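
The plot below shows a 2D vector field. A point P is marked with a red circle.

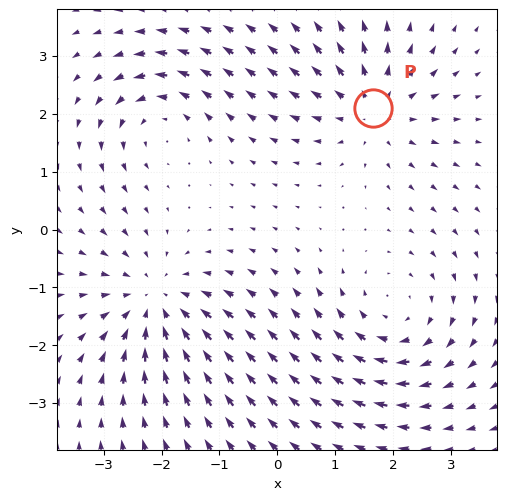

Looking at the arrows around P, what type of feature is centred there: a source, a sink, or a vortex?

At P (1.7, 2.1) the arrows spread outward. Divergence about +4, curl ≈0 — positive divergence with near-zero curl is a source.

source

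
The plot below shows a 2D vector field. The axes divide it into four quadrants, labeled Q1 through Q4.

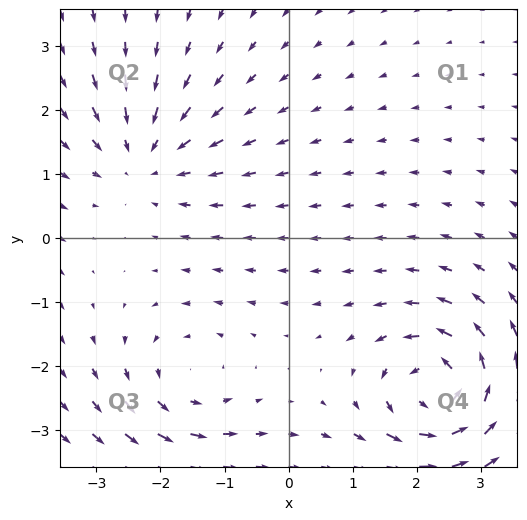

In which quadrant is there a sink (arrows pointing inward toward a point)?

The sink sits at approximately (-2.3, 1.3), which lies in quadrant Q2. The divergence there is about -3, negative as expected for a sink.

Q2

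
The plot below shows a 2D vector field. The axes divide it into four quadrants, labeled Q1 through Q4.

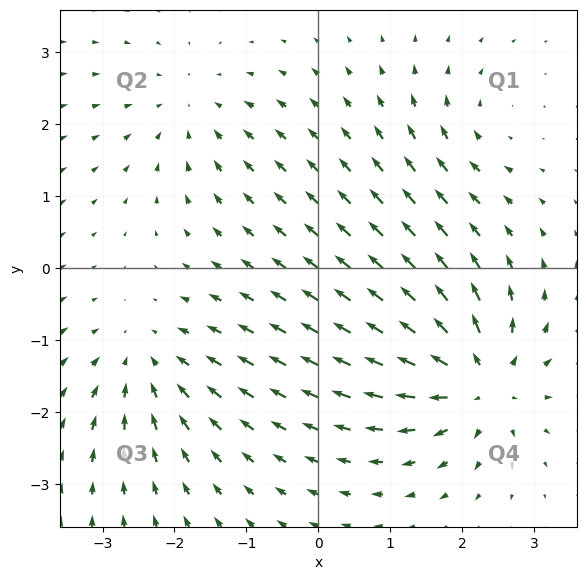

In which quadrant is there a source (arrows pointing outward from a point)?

Q4

The source sits at approximately (2.2, -1.6), which lies in quadrant Q4. The divergence there is about +7, positive as expected for a source.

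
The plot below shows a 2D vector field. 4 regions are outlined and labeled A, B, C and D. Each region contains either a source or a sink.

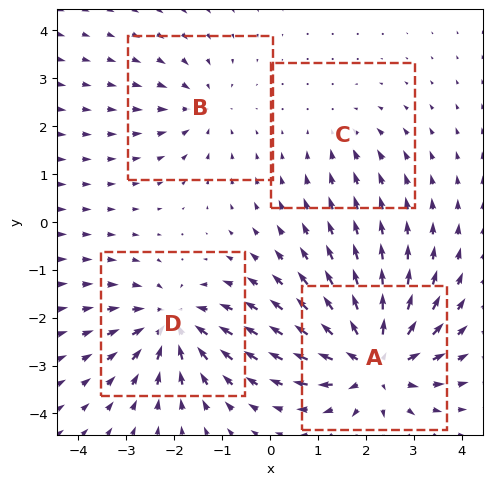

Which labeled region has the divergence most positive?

A

Divergence at each region's feature centre — A: about +7, B: about -3, C: about -2, D: about -6. Region A is most positive.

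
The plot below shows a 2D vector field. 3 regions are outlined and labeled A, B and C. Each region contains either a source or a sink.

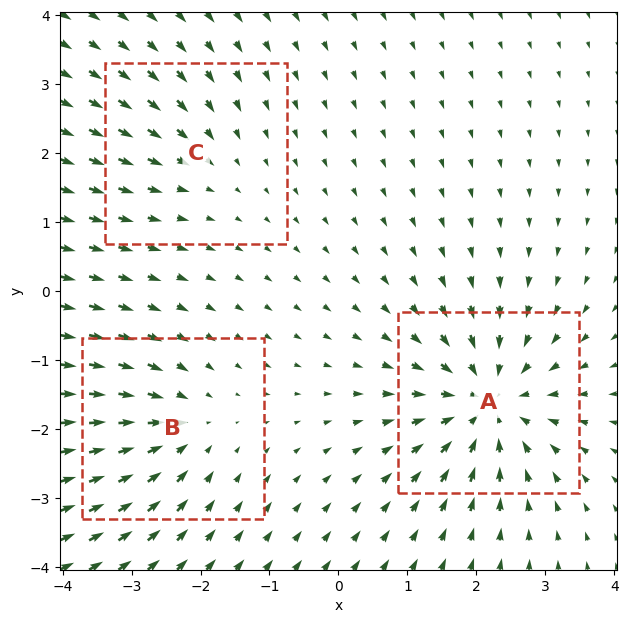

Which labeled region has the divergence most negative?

Divergence at each region's feature centre — A: about -6, B: about -4, C: about -2. Region A is most negative.

A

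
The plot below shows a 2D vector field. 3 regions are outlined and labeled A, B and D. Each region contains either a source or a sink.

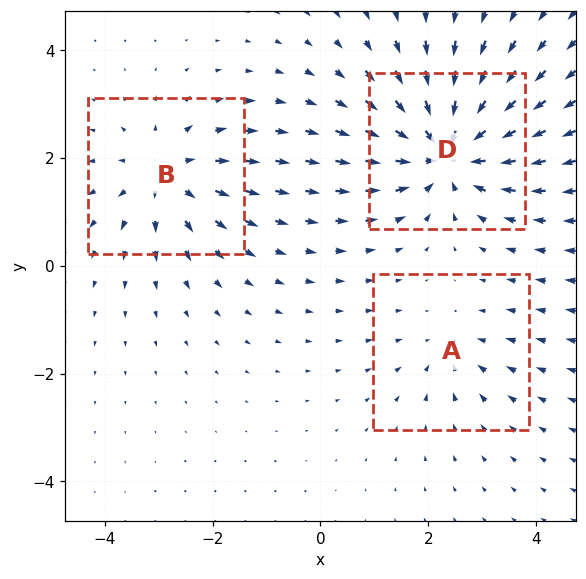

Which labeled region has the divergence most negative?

D

Divergence at each region's feature centre — A: about -2, B: about +3, D: about -5. Region D is most negative.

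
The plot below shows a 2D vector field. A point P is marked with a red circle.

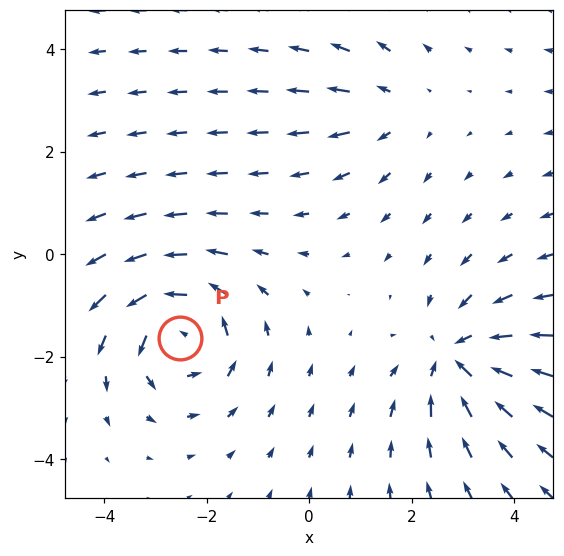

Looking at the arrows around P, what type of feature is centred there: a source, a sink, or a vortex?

vortex

At P (-2.5, -1.6) the arrows circulate counterclockwise. Divergence ≈0, curl about +5 — near-zero divergence with nonzero curl is a vortex.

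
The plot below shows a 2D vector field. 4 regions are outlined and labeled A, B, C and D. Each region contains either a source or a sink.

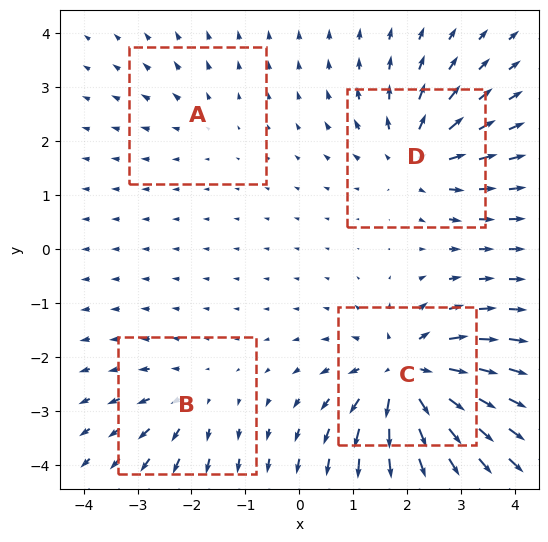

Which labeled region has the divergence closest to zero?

A

Divergence at each region's feature centre — A: about +2, B: about +3, C: about +8, D: about +6. Region A is closest to zero.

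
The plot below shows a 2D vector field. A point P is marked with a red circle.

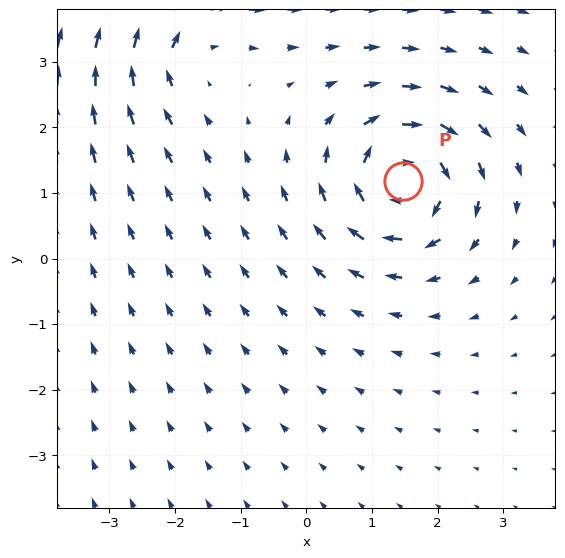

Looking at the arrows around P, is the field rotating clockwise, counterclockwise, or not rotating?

clockwise

Near P at (1.5, 1.2) the arrows circulate clockwise. The curl (z-component) there is about -7; negative curl means clockwise rotation.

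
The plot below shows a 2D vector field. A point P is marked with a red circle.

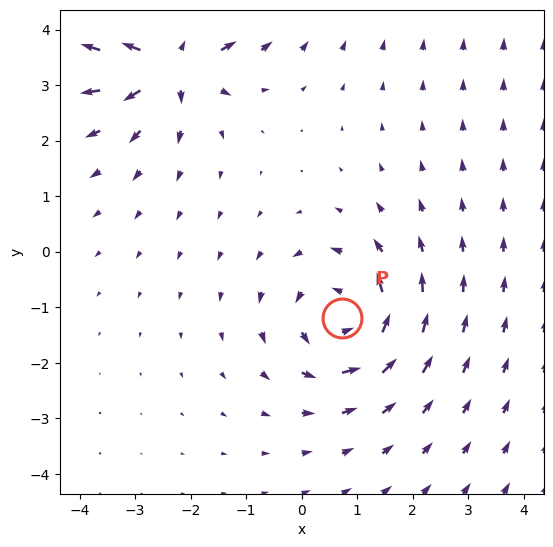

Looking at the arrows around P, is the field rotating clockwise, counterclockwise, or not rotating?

Near P at (0.7, -1.2) the arrows circulate counterclockwise. The curl (z-component) there is about +5; positive curl means counterclockwise rotation.

counterclockwise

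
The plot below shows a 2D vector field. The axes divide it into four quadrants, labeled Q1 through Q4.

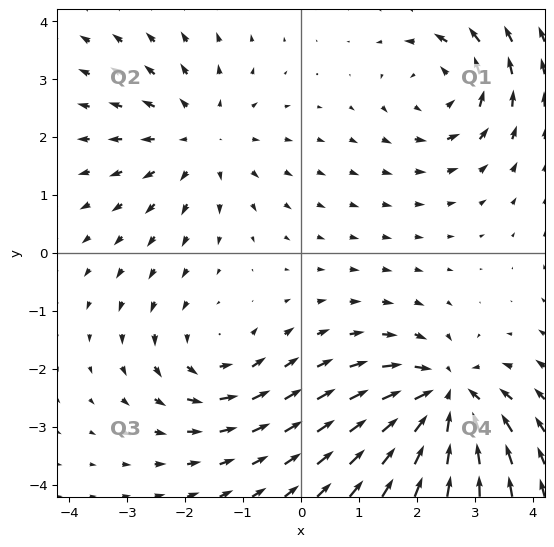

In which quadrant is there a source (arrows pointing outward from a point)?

Q2

The source sits at approximately (-1.7, 2.0), which lies in quadrant Q2. The divergence there is about +3, positive as expected for a source.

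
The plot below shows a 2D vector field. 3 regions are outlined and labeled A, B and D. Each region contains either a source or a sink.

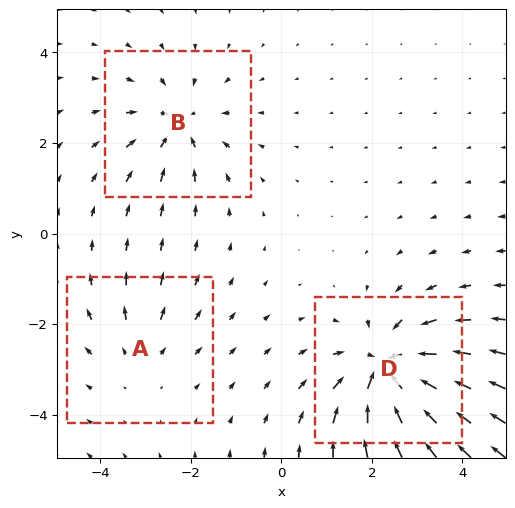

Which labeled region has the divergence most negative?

Divergence at each region's feature centre — A: about +2, B: about -3, D: about -5. Region D is most negative.

D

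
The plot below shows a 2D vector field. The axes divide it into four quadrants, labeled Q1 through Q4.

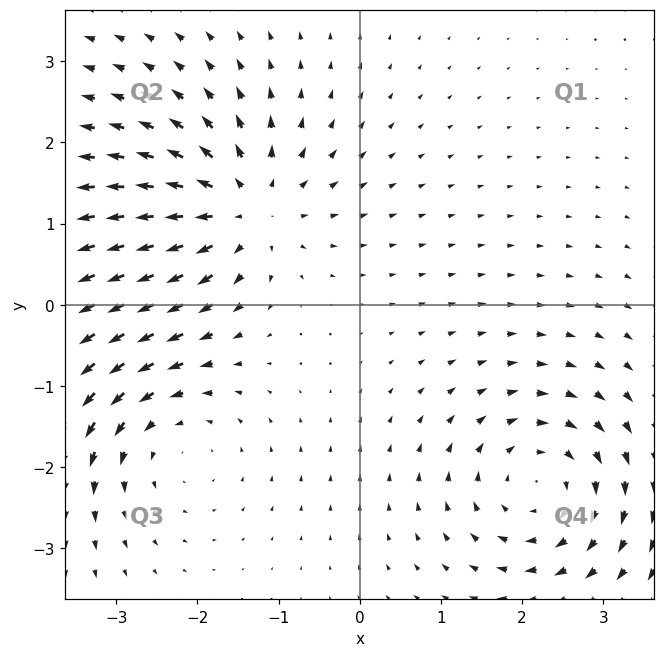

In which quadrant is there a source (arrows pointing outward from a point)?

Q2

The source sits at approximately (-1.4, 1.2), which lies in quadrant Q2. The divergence there is about +6, positive as expected for a source.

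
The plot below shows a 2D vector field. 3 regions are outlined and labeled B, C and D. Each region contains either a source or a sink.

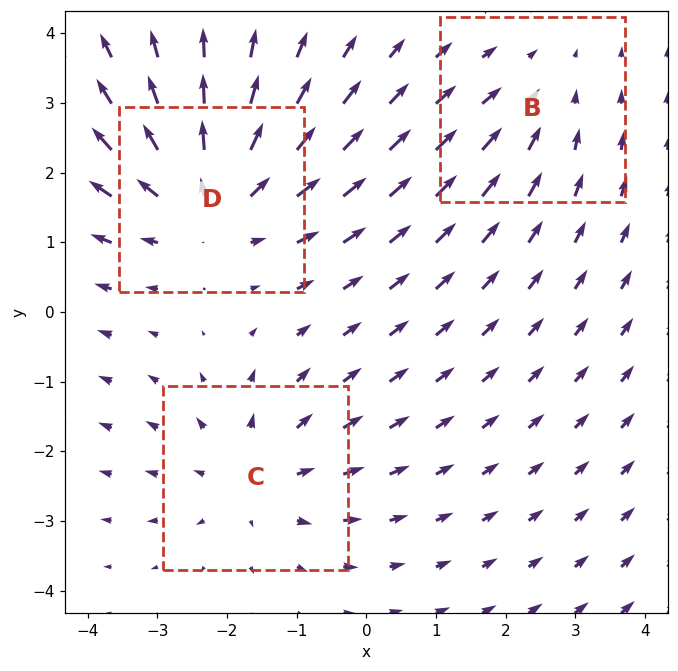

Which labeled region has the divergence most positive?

Divergence at each region's feature centre — B: about -2, C: about +3, D: about +4. Region D is most positive.

D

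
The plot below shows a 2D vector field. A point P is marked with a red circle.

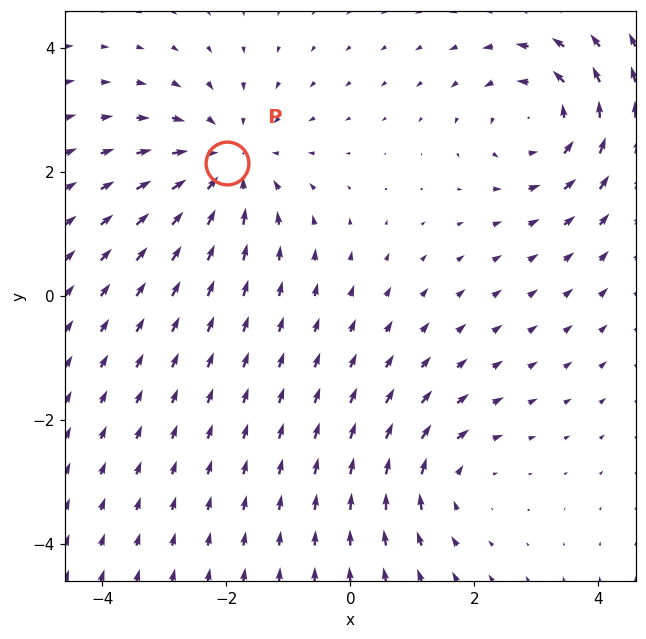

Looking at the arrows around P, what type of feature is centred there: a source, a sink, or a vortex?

sink

At P (-2.0, 2.1) the arrows converge inward. Divergence about -4, curl ≈0 — negative divergence with near-zero curl is a sink.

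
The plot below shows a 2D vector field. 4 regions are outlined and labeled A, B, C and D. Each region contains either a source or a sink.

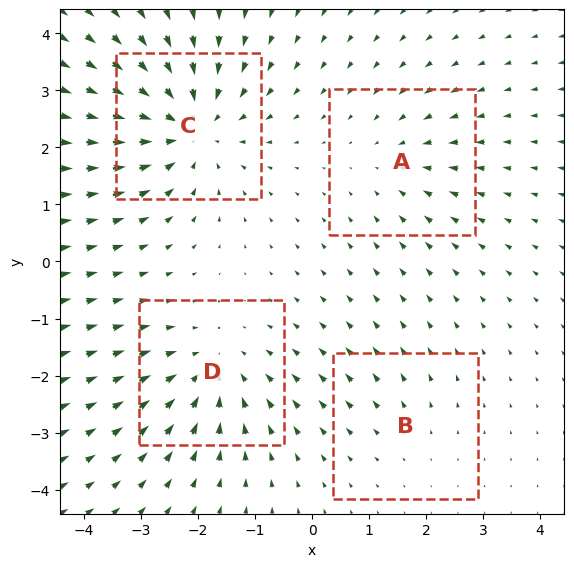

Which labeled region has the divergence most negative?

C

Divergence at each region's feature centre — A: about -3, B: about +2, C: about -6, D: about -4. Region C is most negative.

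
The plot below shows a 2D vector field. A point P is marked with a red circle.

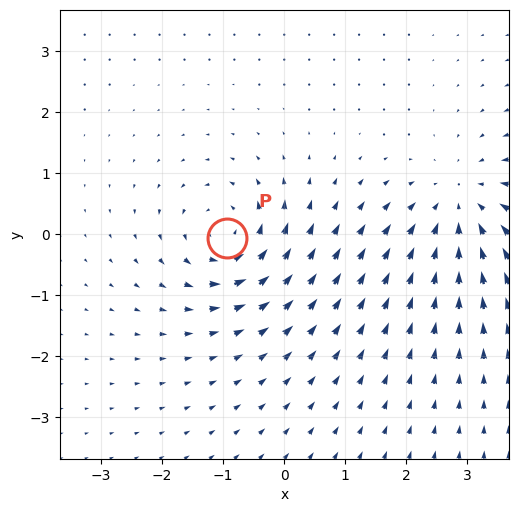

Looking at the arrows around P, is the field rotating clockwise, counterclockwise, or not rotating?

counterclockwise

Near P at (-0.9, -0.1) the arrows circulate counterclockwise. The curl (z-component) there is about +5; positive curl means counterclockwise rotation.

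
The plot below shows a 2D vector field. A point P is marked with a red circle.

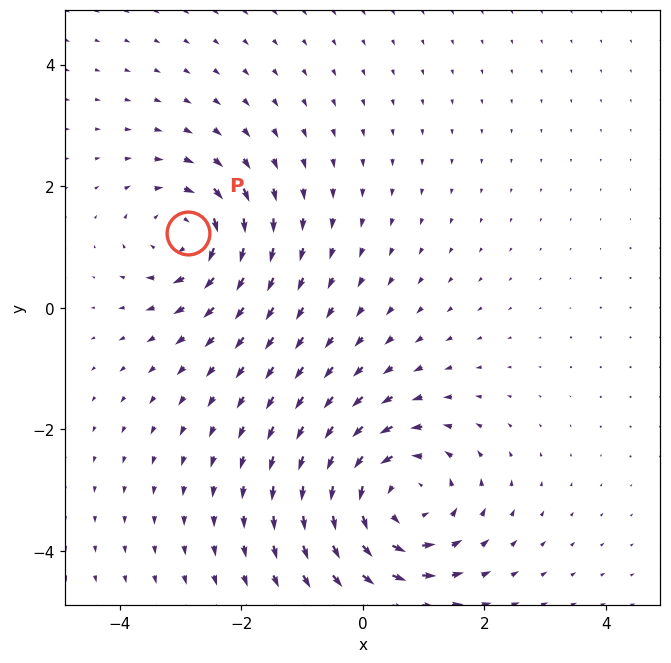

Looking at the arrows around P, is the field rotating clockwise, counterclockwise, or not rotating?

Near P at (-2.9, 1.2) the arrows circulate clockwise. The curl (z-component) there is about -4; negative curl means clockwise rotation.

clockwise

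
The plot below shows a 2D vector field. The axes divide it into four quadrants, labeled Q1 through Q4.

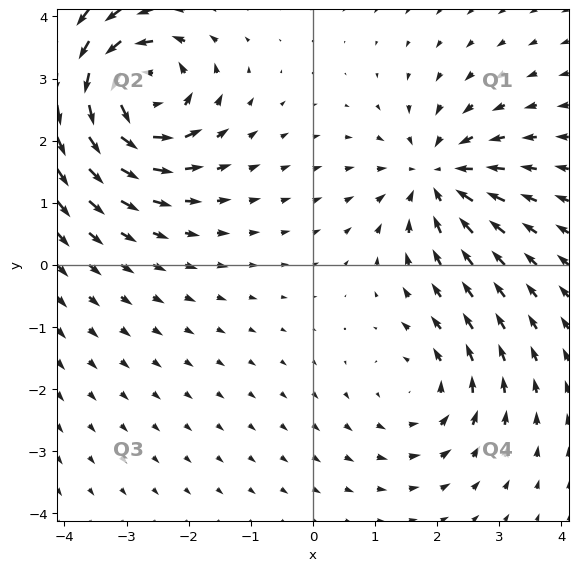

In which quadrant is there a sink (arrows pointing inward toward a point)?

Q1

The sink sits at approximately (2.0, 1.4), which lies in quadrant Q1. The divergence there is about -4, negative as expected for a sink.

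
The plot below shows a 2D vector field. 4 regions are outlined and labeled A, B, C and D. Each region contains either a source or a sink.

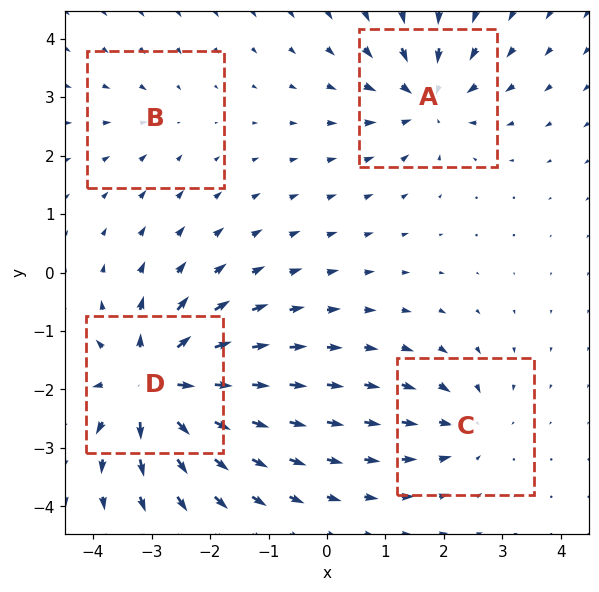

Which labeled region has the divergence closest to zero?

Divergence at each region's feature centre — A: about -6, B: about -2, C: about -4, D: about +9. Region B is closest to zero.

B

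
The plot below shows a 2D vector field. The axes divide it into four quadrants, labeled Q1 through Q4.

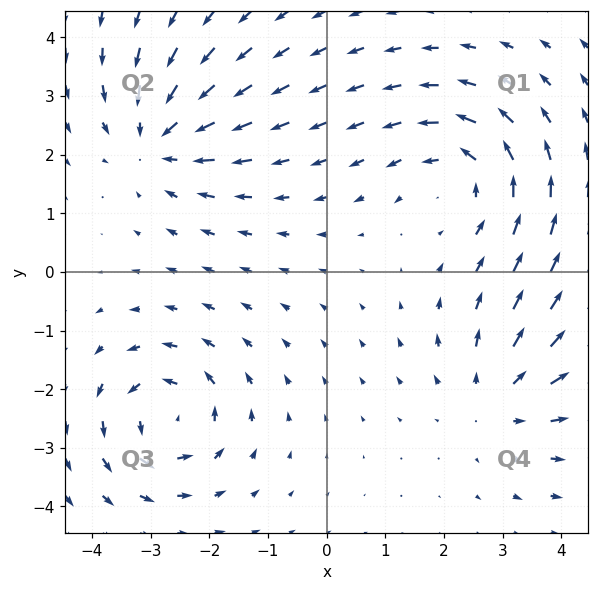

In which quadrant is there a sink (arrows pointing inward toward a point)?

Q2

The sink sits at approximately (-2.9, 2.3), which lies in quadrant Q2. The divergence there is about -4, negative as expected for a sink.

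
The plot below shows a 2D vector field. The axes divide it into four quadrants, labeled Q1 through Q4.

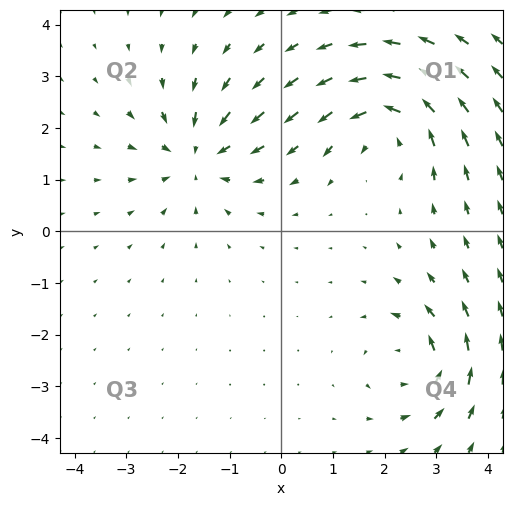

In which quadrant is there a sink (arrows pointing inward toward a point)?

Q2

The sink sits at approximately (-1.6, 1.5), which lies in quadrant Q2. The divergence there is about -4, negative as expected for a sink.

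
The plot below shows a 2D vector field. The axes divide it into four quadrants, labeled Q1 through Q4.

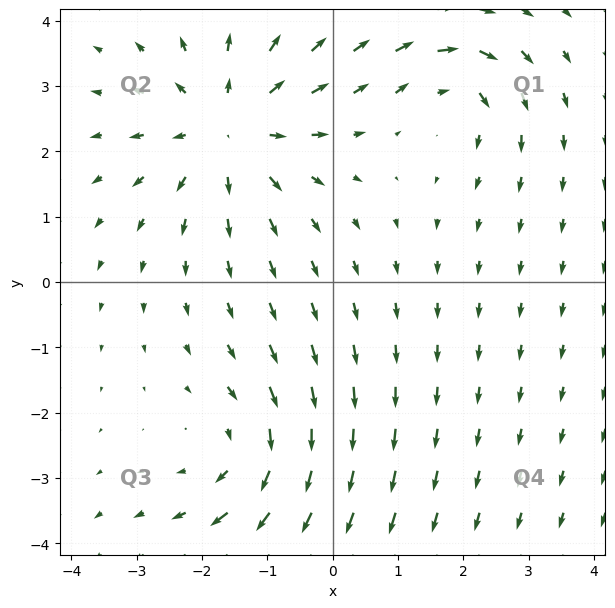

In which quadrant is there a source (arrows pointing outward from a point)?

The source sits at approximately (-1.6, 2.3), which lies in quadrant Q2. The divergence there is about +4, positive as expected for a source.

Q2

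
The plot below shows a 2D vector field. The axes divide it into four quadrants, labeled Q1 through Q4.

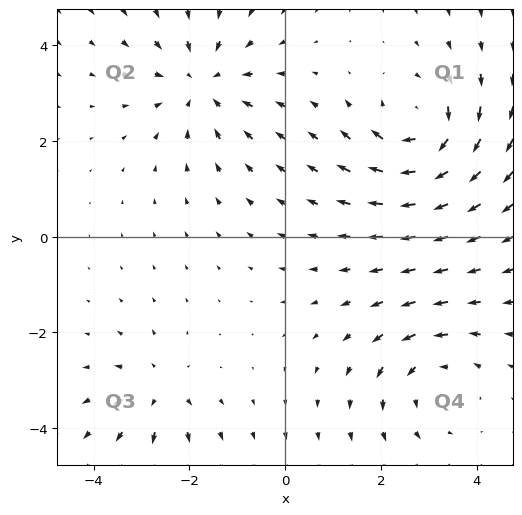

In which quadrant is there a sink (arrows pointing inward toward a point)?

Q2

The sink sits at approximately (-1.7, 3.2), which lies in quadrant Q2. The divergence there is about -4, negative as expected for a sink.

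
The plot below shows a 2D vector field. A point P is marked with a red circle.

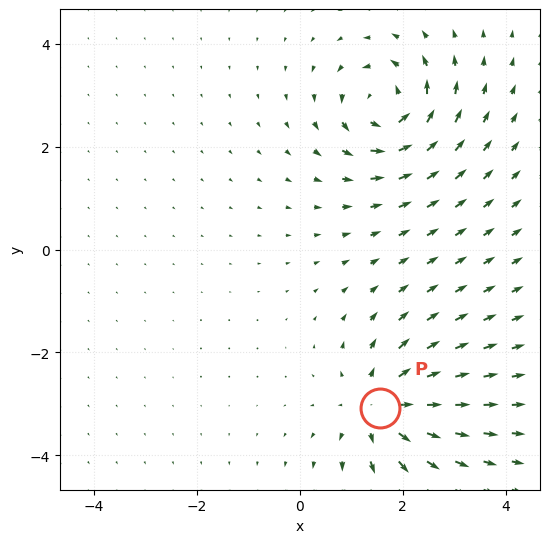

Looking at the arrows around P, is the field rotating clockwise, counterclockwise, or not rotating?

not rotating

Near P at (1.6, -3.1) the arrows show no circulation. The curl there is ≈0.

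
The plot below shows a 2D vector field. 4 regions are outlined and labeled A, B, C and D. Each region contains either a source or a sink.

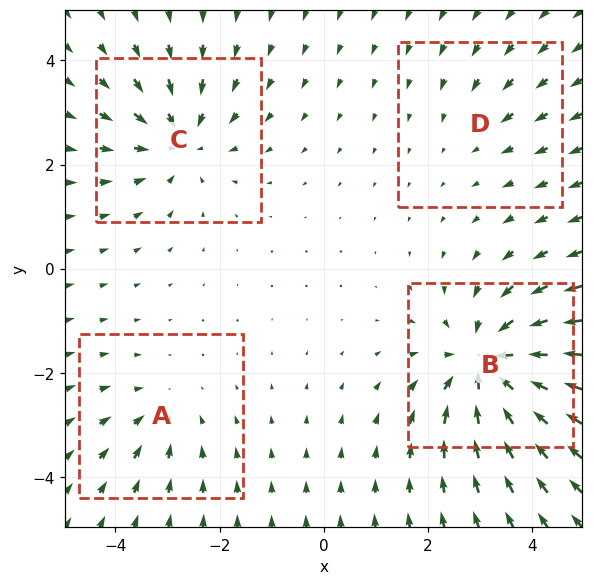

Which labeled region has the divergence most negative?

B

Divergence at each region's feature centre — A: about -3, B: about -7, C: about -5, D: about -2. Region B is most negative.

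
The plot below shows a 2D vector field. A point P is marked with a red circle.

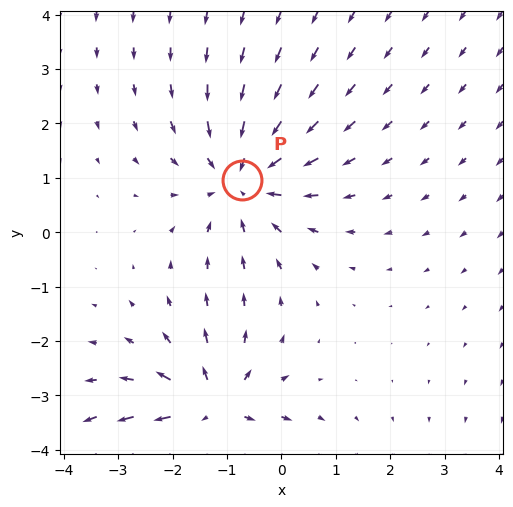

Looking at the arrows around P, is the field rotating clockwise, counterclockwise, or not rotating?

Near P at (-0.7, 1.0) the arrows show no circulation. The curl there is ≈0.

not rotating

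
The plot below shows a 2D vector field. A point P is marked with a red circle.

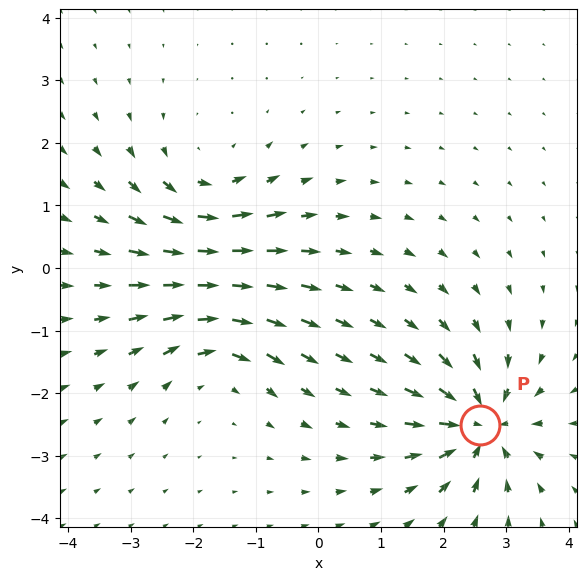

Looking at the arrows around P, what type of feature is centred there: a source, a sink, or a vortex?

At P (2.6, -2.5) the arrows converge inward. Divergence about -7, curl ≈0 — negative divergence with near-zero curl is a sink.

sink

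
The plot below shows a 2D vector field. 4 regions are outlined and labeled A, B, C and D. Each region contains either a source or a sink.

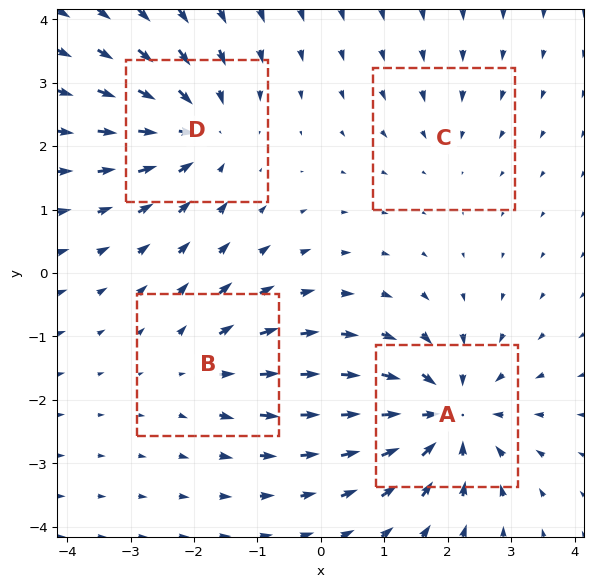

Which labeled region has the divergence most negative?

A

Divergence at each region's feature centre — A: about -7, B: about +3, C: about -2, D: about -5. Region A is most negative.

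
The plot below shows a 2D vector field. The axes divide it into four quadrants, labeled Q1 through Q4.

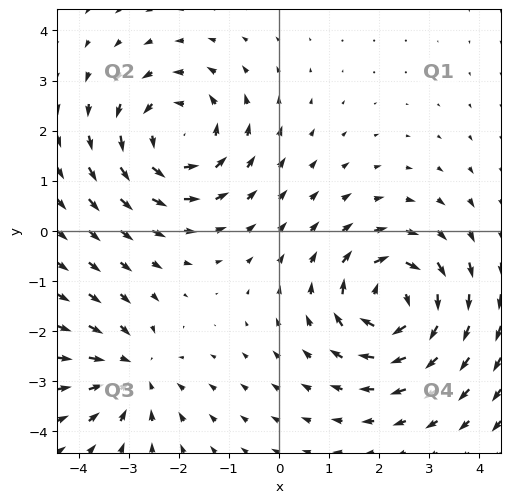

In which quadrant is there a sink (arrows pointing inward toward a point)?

The sink sits at approximately (-2.9, -2.8), which lies in quadrant Q3. The divergence there is about -3, negative as expected for a sink.

Q3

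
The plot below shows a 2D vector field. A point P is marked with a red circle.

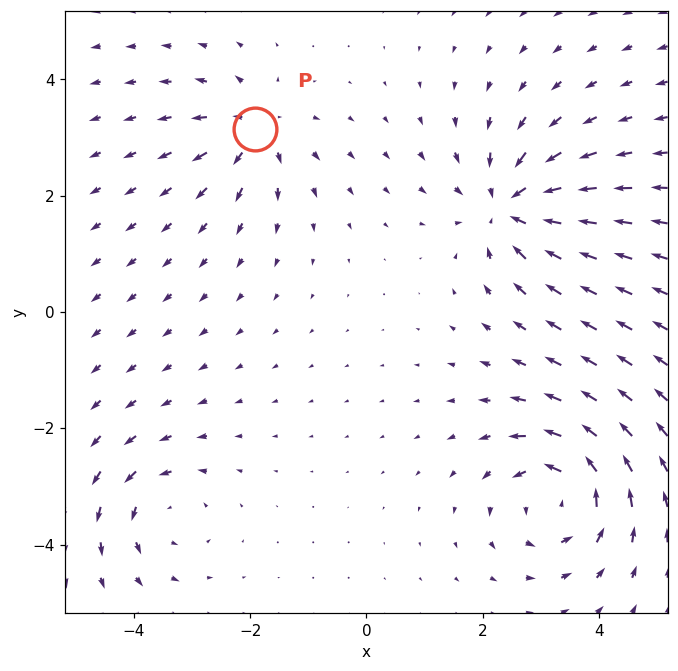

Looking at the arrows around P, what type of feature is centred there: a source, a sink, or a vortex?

At P (-1.9, 3.1) the arrows spread outward. Divergence about +5, curl ≈0 — positive divergence with near-zero curl is a source.

source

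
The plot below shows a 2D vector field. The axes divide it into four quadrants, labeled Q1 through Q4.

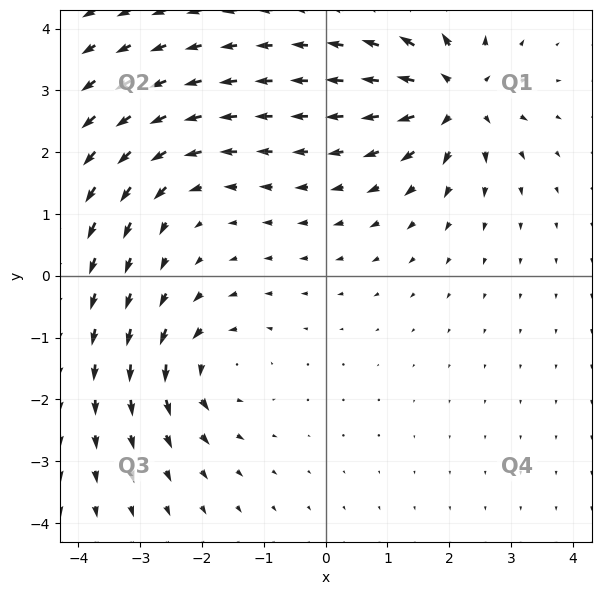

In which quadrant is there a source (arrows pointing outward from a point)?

Q1

The source sits at approximately (2.1, 2.9), which lies in quadrant Q1. The divergence there is about +6, positive as expected for a source.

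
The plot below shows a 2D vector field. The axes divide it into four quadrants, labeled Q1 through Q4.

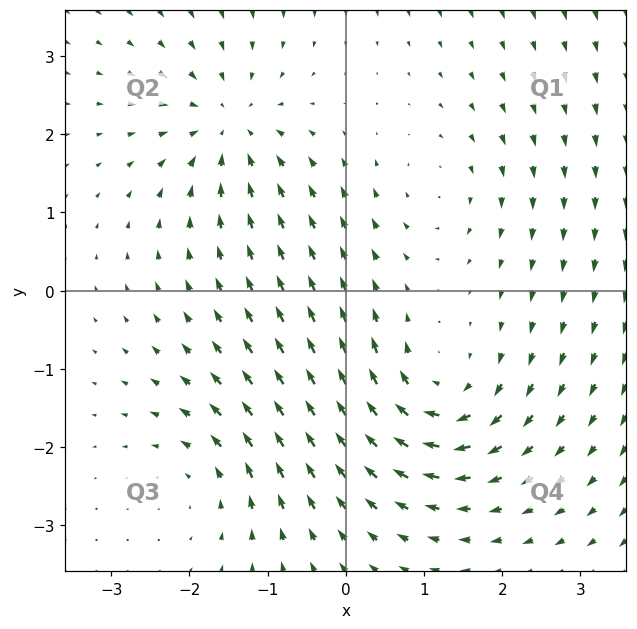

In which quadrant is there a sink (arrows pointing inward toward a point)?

The sink sits at approximately (-1.5, 2.1), which lies in quadrant Q2. The divergence there is about -5, negative as expected for a sink.

Q2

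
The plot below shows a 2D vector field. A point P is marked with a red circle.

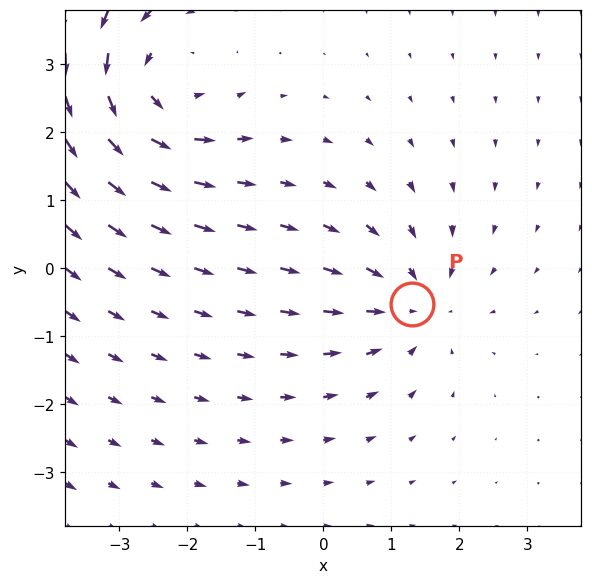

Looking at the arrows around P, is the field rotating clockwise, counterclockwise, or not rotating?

Near P at (1.3, -0.5) the arrows show no circulation. The curl there is ≈0.

not rotating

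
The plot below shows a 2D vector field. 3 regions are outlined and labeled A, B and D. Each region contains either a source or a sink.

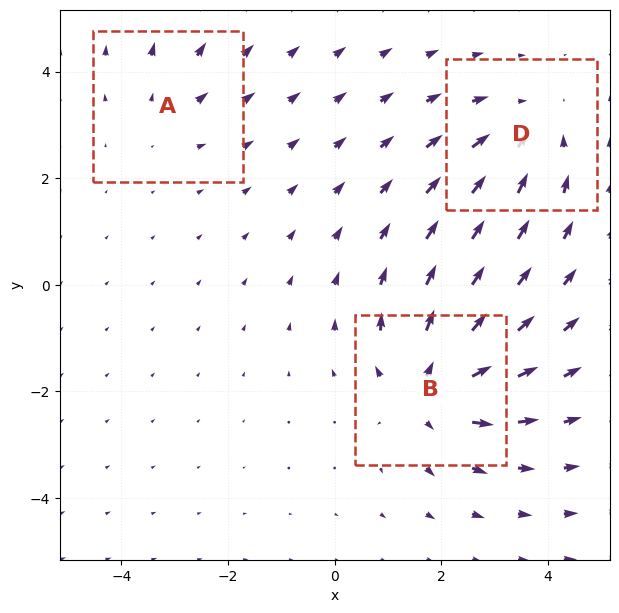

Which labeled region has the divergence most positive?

B

Divergence at each region's feature centre — A: about +2, B: about +5, D: about -3. Region B is most positive.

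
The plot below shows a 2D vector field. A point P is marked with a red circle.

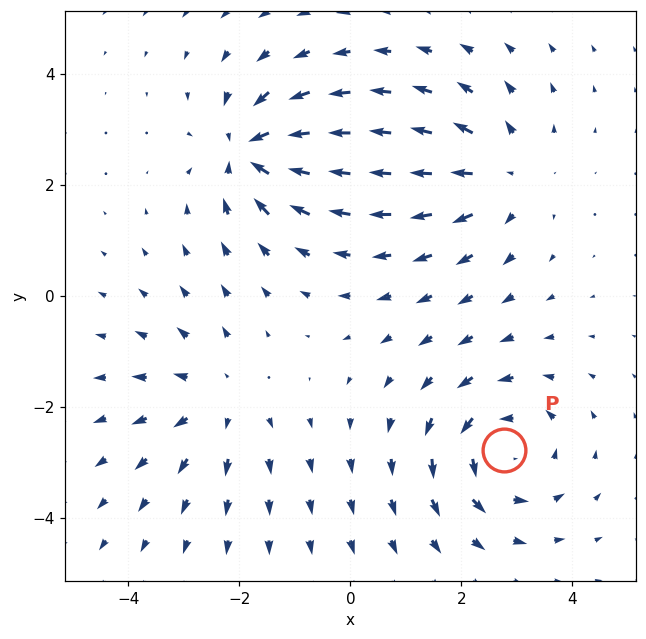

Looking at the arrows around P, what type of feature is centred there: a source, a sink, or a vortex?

vortex

At P (2.8, -2.8) the arrows circulate counterclockwise. Divergence ≈0, curl about +4 — near-zero divergence with nonzero curl is a vortex.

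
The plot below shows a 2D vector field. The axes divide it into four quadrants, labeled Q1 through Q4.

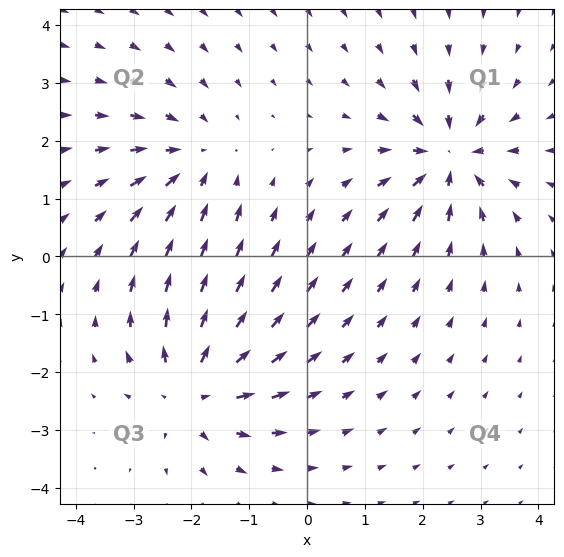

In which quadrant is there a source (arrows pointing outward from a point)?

Q3

The source sits at approximately (-2.0, -2.3), which lies in quadrant Q3. The divergence there is about +4, positive as expected for a source.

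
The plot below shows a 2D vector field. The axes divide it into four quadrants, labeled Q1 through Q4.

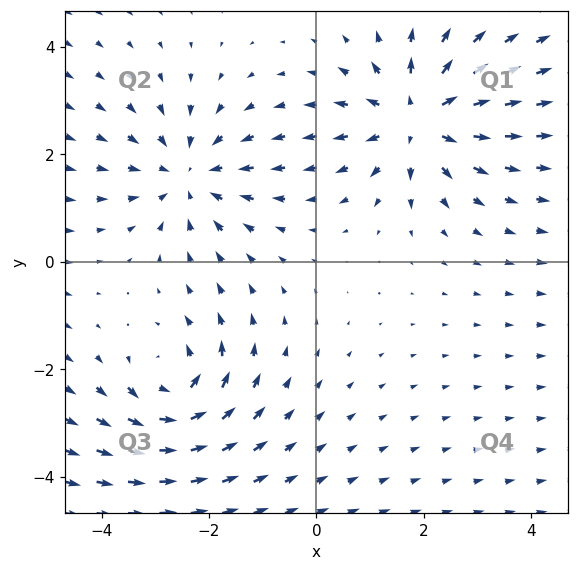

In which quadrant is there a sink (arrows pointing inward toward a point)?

The sink sits at approximately (-2.4, 1.6), which lies in quadrant Q2. The divergence there is about -3, negative as expected for a sink.

Q2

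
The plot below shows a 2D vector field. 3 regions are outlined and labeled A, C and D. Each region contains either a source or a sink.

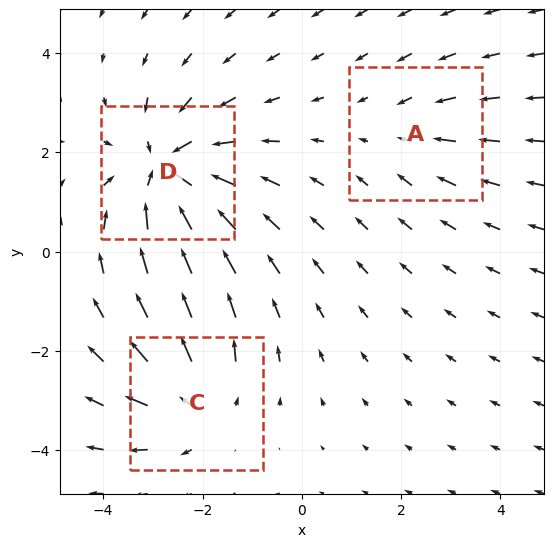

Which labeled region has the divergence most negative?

D

Divergence at each region's feature centre — A: about -2, C: about +3, D: about -4. Region D is most negative.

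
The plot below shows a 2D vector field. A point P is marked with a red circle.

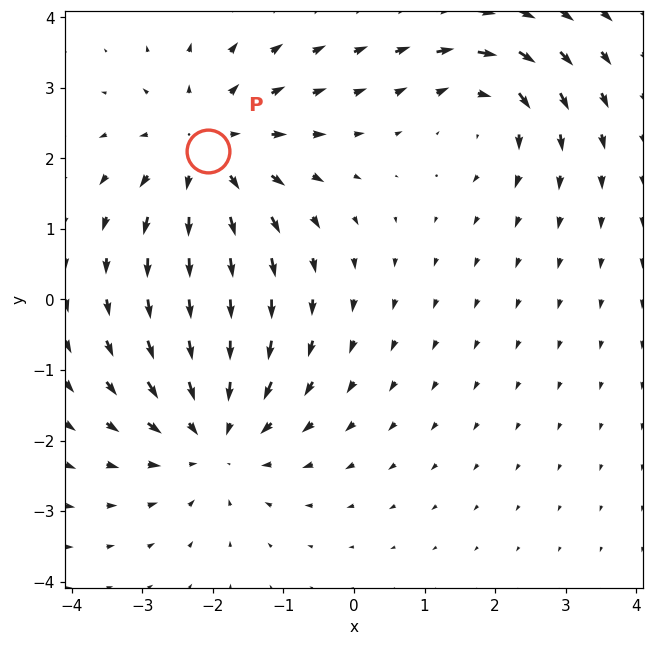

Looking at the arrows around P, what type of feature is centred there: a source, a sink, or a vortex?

source

At P (-2.1, 2.1) the arrows spread outward. Divergence about +4, curl ≈0 — positive divergence with near-zero curl is a source.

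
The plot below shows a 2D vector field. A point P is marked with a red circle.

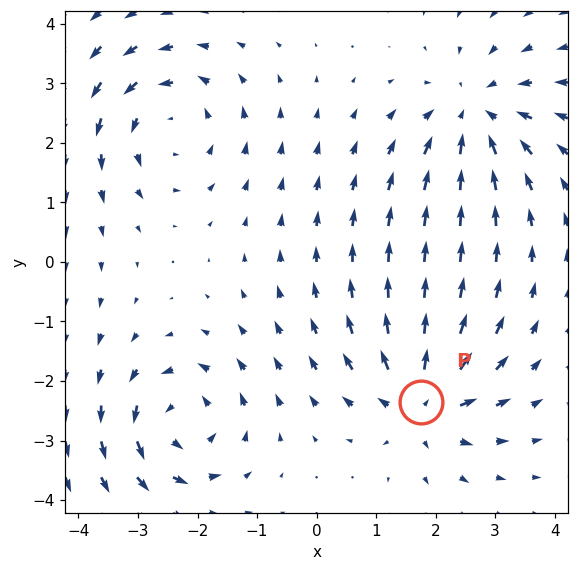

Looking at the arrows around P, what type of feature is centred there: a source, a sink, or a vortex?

At P (1.8, -2.4) the arrows spread outward. Divergence about +5, curl ≈0 — positive divergence with near-zero curl is a source.

source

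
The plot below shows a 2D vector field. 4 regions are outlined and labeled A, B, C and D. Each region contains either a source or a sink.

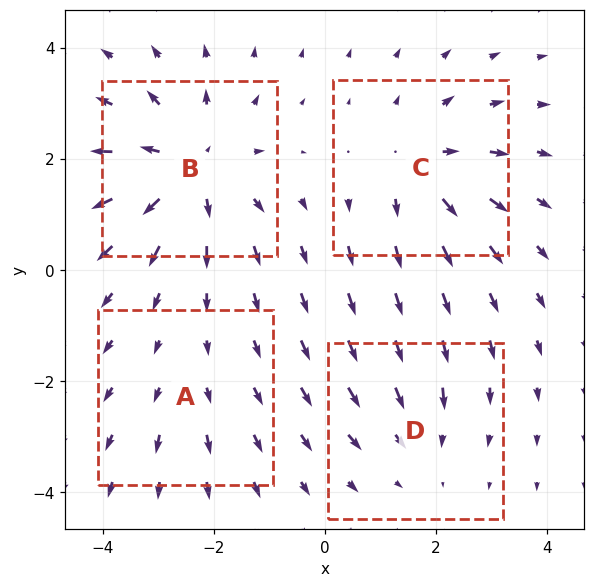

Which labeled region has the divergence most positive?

B

Divergence at each region's feature centre — A: about +2, B: about +6, C: about +4, D: about -3. Region B is most positive.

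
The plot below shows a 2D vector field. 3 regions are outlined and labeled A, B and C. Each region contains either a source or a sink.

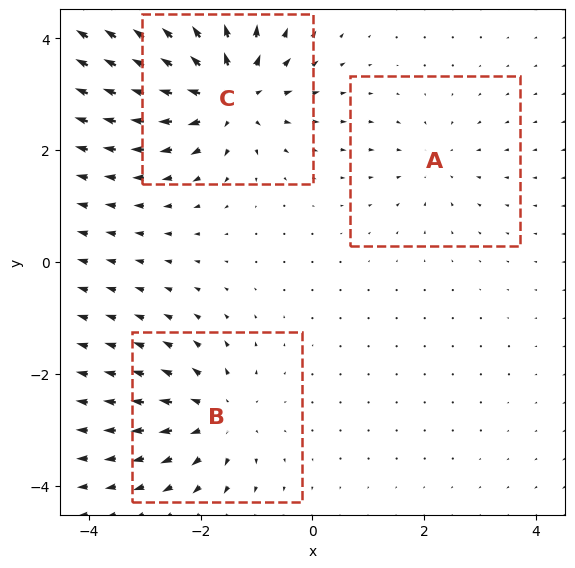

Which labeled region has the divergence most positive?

C

Divergence at each region's feature centre — A: about -2, B: about +3, C: about +5. Region C is most positive.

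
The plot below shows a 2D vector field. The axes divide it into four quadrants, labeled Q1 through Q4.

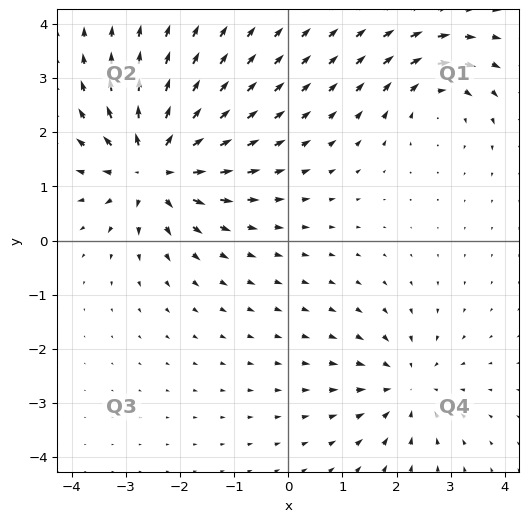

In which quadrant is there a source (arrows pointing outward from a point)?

Q2

The source sits at approximately (-2.5, 1.4), which lies in quadrant Q2. The divergence there is about +6, positive as expected for a source.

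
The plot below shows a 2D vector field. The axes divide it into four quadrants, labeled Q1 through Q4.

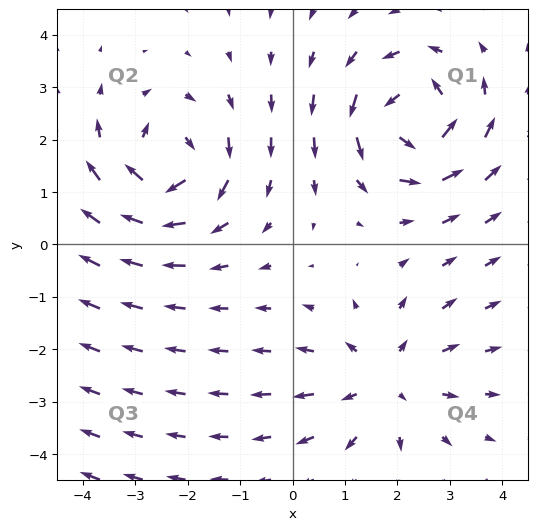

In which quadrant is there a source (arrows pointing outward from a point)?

The source sits at approximately (1.8, -2.6), which lies in quadrant Q4. The divergence there is about +2, positive as expected for a source.

Q4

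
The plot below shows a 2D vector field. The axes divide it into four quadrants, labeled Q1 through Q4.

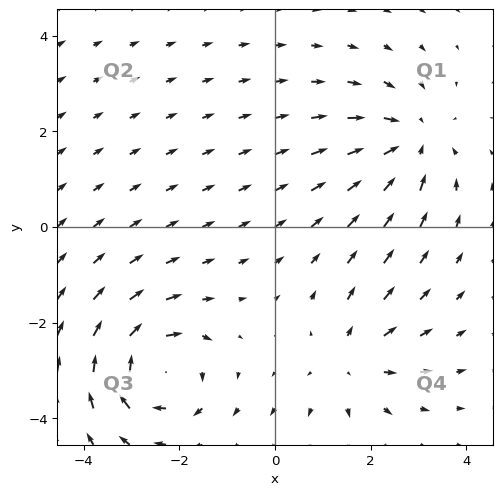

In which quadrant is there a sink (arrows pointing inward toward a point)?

The sink sits at approximately (2.8, 1.8), which lies in quadrant Q1. The divergence there is about -3, negative as expected for a sink.

Q1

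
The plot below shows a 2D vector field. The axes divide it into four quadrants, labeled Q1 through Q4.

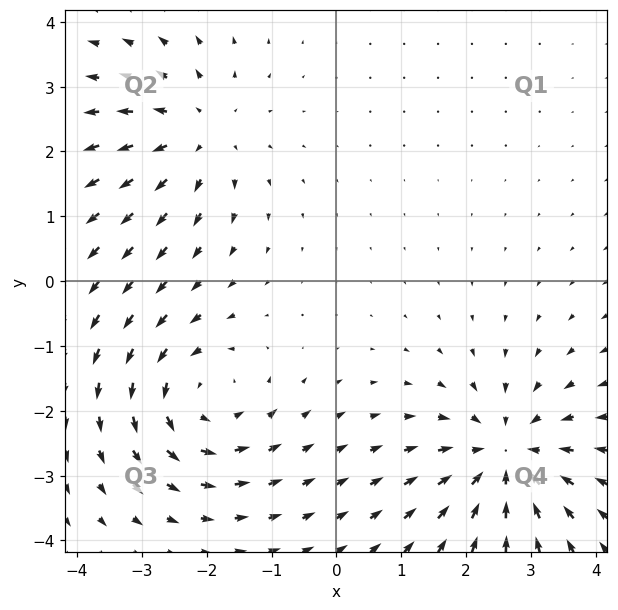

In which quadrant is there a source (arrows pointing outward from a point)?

Q2

The source sits at approximately (-2.1, 2.3), which lies in quadrant Q2. The divergence there is about +4, positive as expected for a source.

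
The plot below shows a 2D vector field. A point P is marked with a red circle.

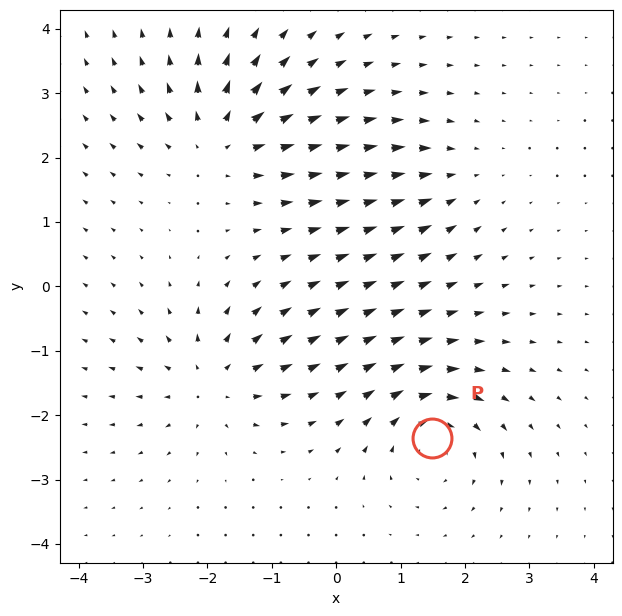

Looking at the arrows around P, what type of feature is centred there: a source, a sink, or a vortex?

vortex

At P (1.5, -2.3) the arrows circulate clockwise. Divergence ≈0, curl about -6 — near-zero divergence with nonzero curl is a vortex.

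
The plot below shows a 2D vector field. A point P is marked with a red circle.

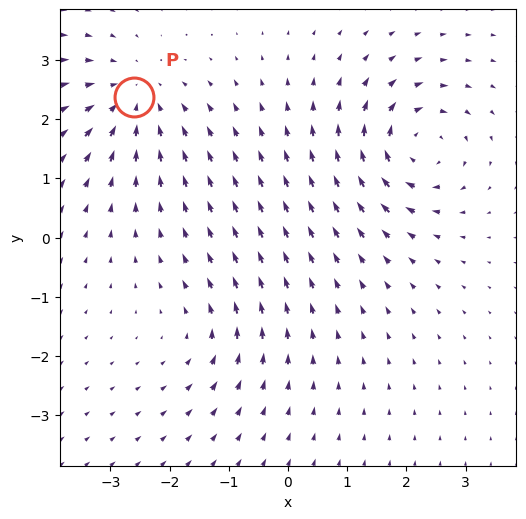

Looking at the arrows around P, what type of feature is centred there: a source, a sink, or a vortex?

sink

At P (-2.6, 2.4) the arrows converge inward. Divergence about -4, curl ≈0 — negative divergence with near-zero curl is a sink.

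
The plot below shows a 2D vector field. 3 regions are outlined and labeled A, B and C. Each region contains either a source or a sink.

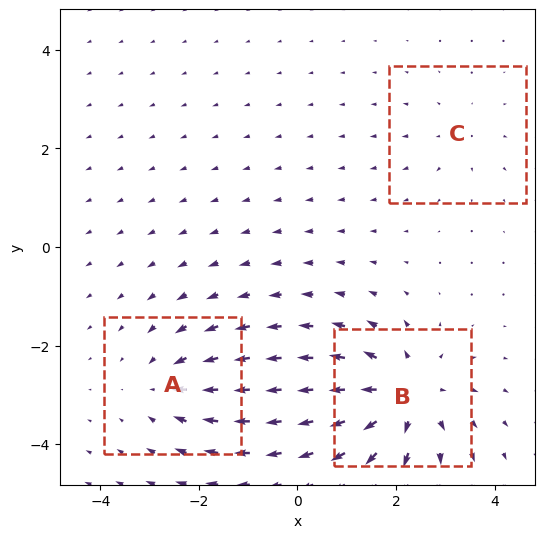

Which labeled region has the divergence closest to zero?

Divergence at each region's feature centre — A: about -3, B: about +5, C: about +2. Region C is closest to zero.

C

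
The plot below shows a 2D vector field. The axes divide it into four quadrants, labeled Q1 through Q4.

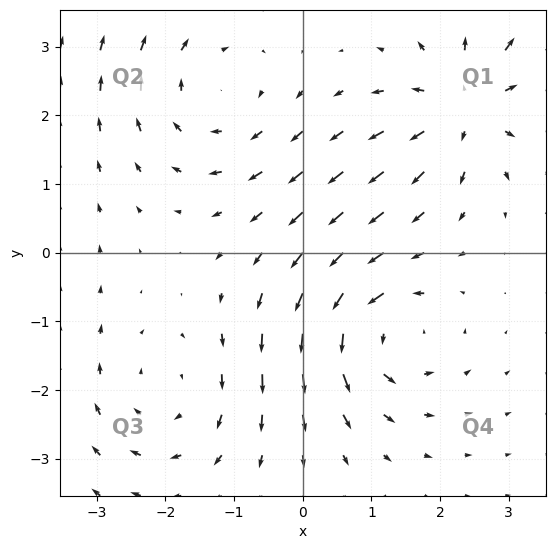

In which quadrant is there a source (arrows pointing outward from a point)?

The source sits at approximately (2.4, 2.1), which lies in quadrant Q1. The divergence there is about +5, positive as expected for a source.

Q1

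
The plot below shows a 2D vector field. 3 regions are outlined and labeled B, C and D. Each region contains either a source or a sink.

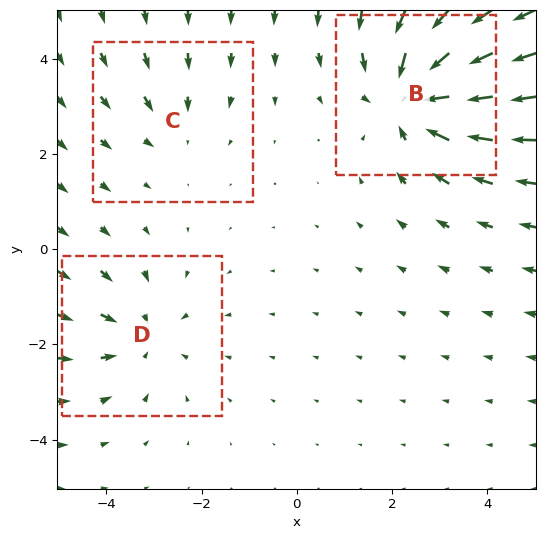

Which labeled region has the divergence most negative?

B

Divergence at each region's feature centre — B: about -5, C: about -2, D: about -3. Region B is most negative.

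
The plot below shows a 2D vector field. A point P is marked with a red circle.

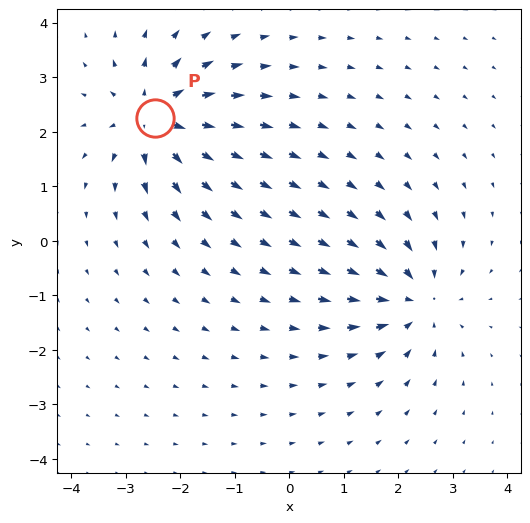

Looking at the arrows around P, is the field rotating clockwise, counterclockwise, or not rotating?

Near P at (-2.5, 2.2) the arrows show no circulation. The curl there is ≈0.

not rotating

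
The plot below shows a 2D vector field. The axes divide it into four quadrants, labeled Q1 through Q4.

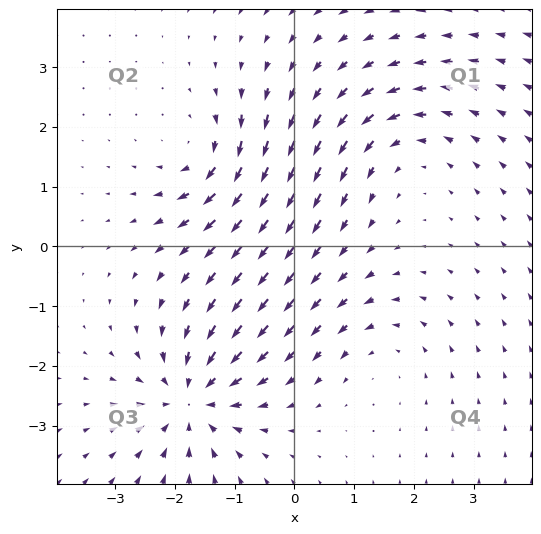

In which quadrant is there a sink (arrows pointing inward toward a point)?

Q3

The sink sits at approximately (-1.7, -2.6), which lies in quadrant Q3. The divergence there is about -5, negative as expected for a sink.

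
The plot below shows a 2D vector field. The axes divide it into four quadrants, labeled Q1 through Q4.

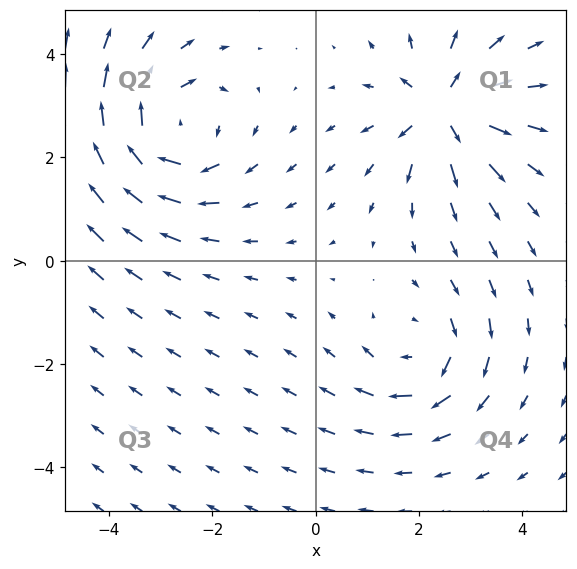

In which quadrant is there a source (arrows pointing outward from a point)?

Q1

The source sits at approximately (2.5, 2.9), which lies in quadrant Q1. The divergence there is about +5, positive as expected for a source.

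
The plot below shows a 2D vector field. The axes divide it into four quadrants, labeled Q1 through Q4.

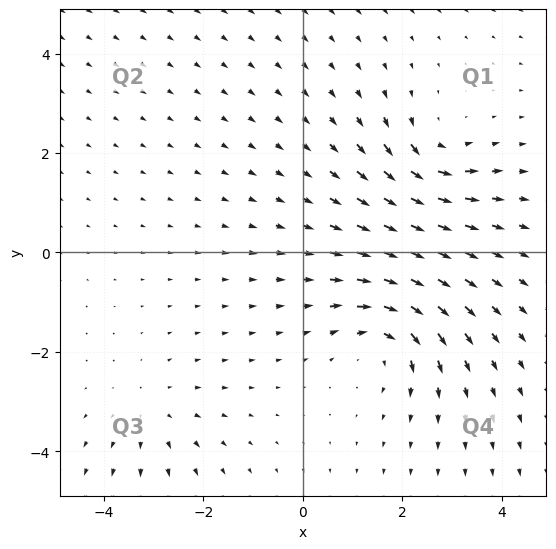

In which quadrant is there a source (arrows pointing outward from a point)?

Q3

The source sits at approximately (-3.0, -3.2), which lies in quadrant Q3. The divergence there is about +2, positive as expected for a source.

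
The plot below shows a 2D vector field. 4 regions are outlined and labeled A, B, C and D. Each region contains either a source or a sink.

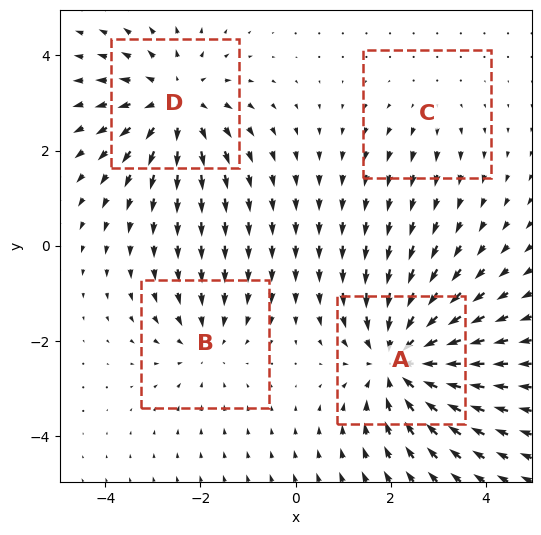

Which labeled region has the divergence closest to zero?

C

Divergence at each region's feature centre — A: about -6, B: about -3, C: about +2, D: about +4. Region C is closest to zero.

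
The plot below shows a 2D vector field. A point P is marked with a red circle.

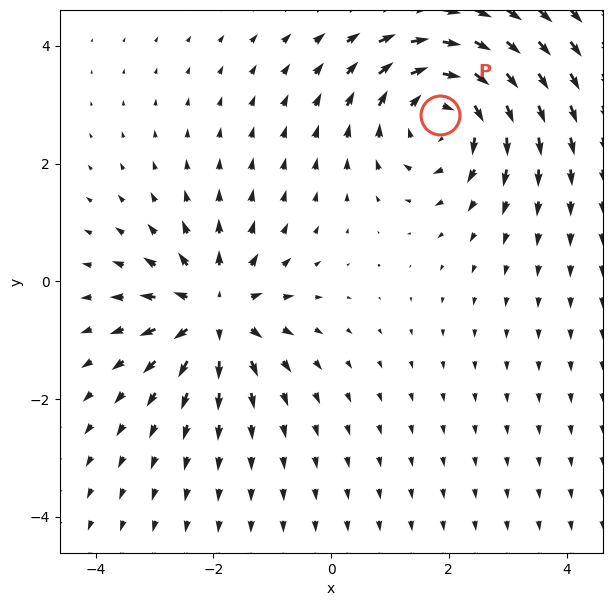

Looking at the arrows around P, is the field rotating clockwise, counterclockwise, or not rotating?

clockwise

Near P at (1.9, 2.8) the arrows circulate clockwise. The curl (z-component) there is about -4; negative curl means clockwise rotation.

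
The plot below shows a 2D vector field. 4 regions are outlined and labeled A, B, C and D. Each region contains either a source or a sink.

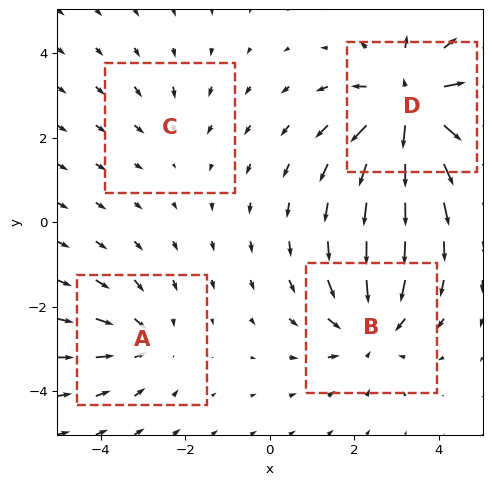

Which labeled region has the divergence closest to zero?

Divergence at each region's feature centre — A: about -3, B: about -4, C: about -2, D: about +7. Region C is closest to zero.

C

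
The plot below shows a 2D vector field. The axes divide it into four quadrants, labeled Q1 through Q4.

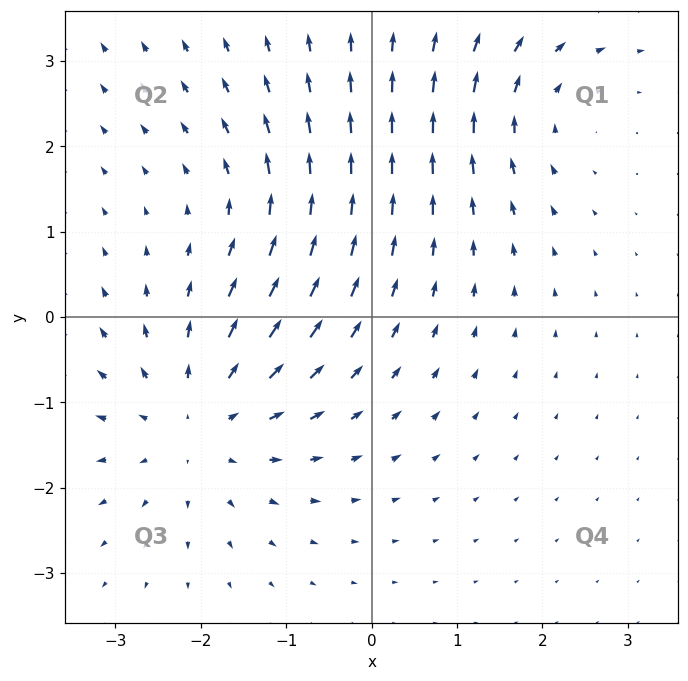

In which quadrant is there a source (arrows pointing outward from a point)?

Q3

The source sits at approximately (-2.0, -1.2), which lies in quadrant Q3. The divergence there is about +4, positive as expected for a source.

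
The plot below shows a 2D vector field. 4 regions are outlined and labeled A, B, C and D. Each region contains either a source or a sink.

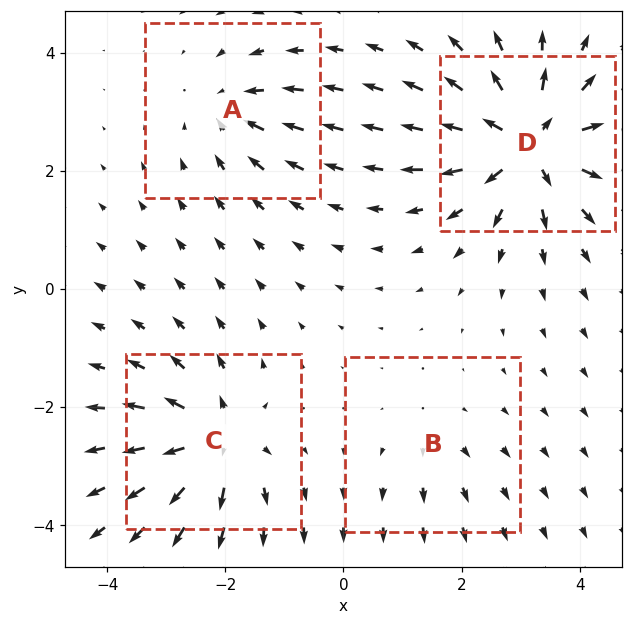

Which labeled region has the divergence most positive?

D

Divergence at each region's feature centre — A: about -4, B: about +2, C: about +6, D: about +9. Region D is most positive.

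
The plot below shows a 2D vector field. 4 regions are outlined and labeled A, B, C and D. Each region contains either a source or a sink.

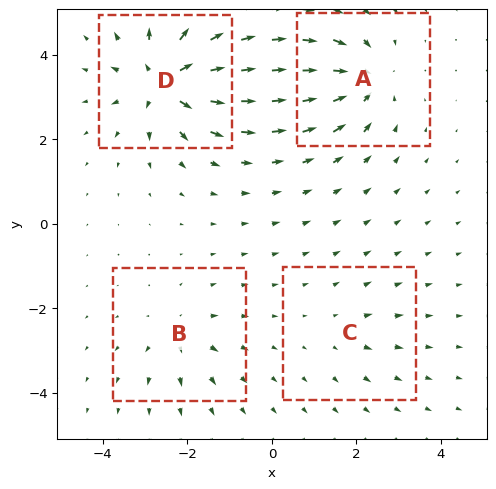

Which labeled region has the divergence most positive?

Divergence at each region's feature centre — A: about -6, B: about +4, C: about +2, D: about +8. Region D is most positive.

D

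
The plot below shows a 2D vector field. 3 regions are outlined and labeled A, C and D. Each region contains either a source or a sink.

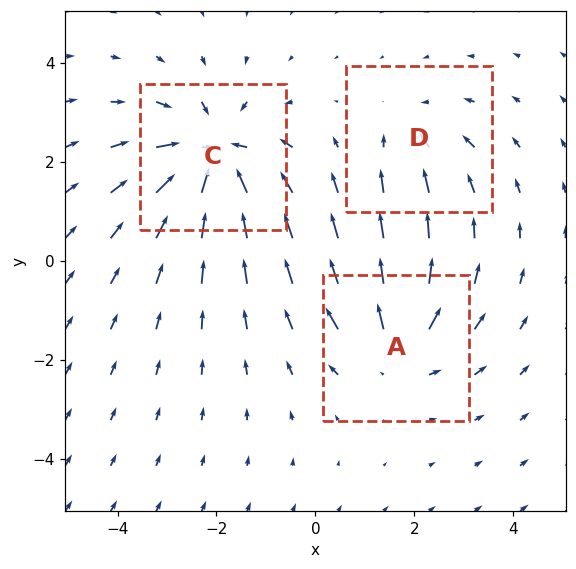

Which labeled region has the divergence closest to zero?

D

Divergence at each region's feature centre — A: about +3, C: about -5, D: about -2. Region D is closest to zero.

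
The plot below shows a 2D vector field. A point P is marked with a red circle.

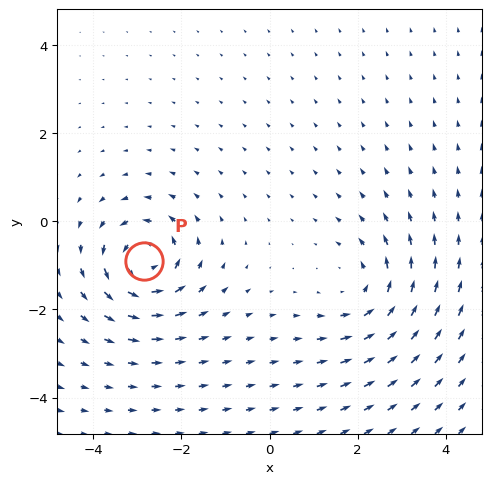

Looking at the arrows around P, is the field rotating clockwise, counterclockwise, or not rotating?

Near P at (-2.8, -0.9) the arrows circulate counterclockwise. The curl (z-component) there is about +7; positive curl means counterclockwise rotation.

counterclockwise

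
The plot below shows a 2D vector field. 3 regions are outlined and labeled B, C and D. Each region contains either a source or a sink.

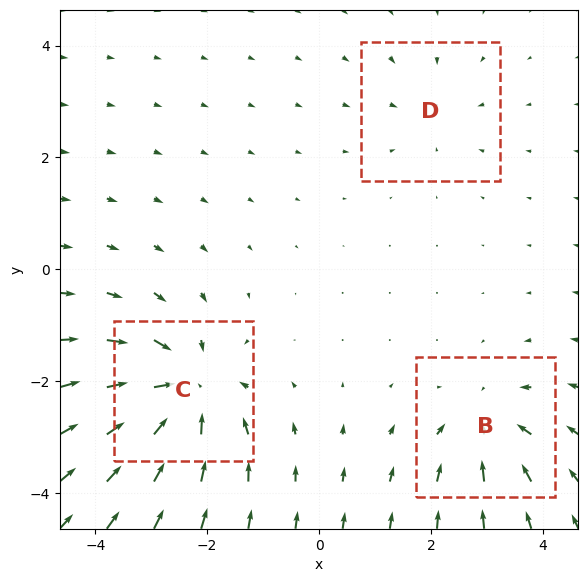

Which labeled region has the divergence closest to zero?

Divergence at each region's feature centre — B: about -4, C: about -6, D: about -2. Region D is closest to zero.

D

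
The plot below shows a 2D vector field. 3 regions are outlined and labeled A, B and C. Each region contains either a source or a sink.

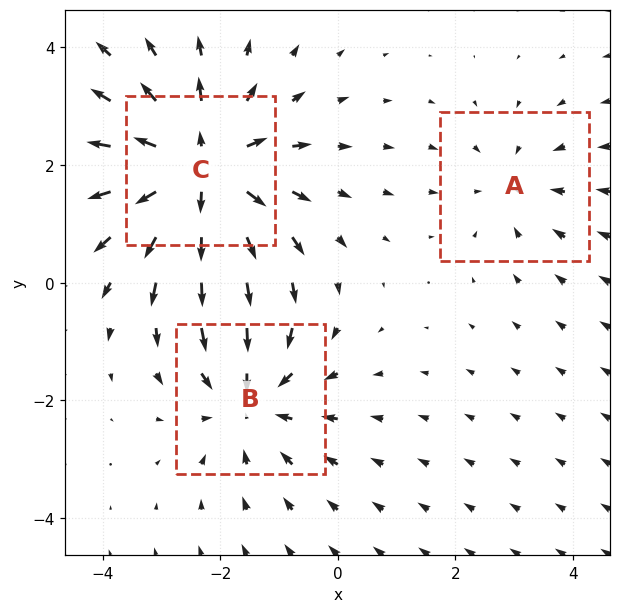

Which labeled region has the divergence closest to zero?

Divergence at each region's feature centre — A: about -2, B: about -3, C: about +5. Region A is closest to zero.

A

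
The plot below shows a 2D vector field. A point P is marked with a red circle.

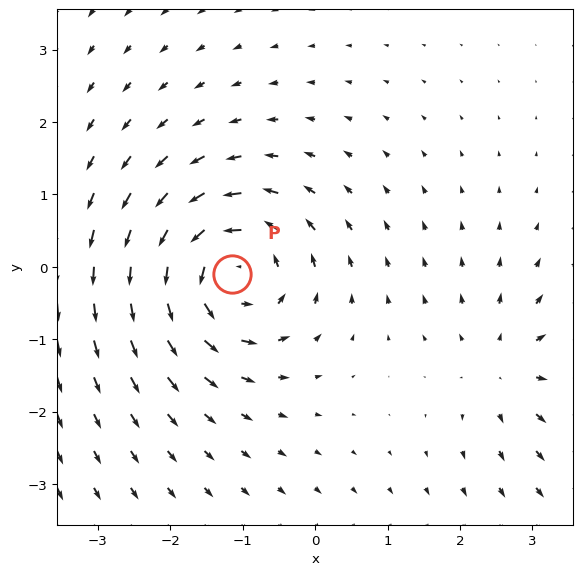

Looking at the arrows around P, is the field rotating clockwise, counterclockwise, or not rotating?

counterclockwise

Near P at (-1.2, -0.1) the arrows circulate counterclockwise. The curl (z-component) there is about +6; positive curl means counterclockwise rotation.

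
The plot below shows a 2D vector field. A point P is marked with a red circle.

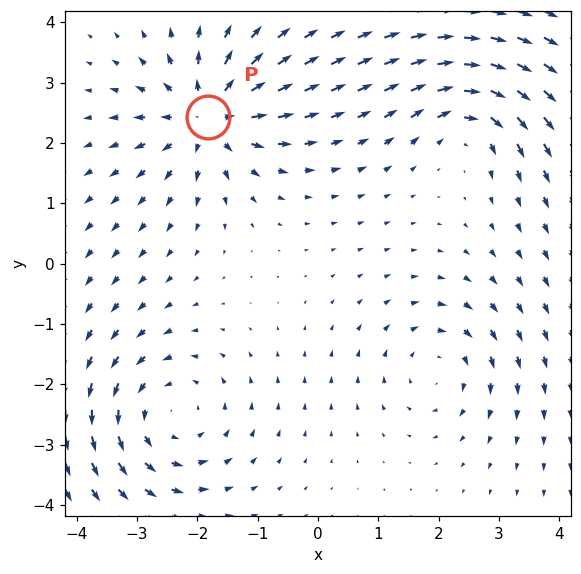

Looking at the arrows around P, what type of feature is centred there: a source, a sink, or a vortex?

source

At P (-1.8, 2.4) the arrows spread outward. Divergence about +5, curl ≈0 — positive divergence with near-zero curl is a source.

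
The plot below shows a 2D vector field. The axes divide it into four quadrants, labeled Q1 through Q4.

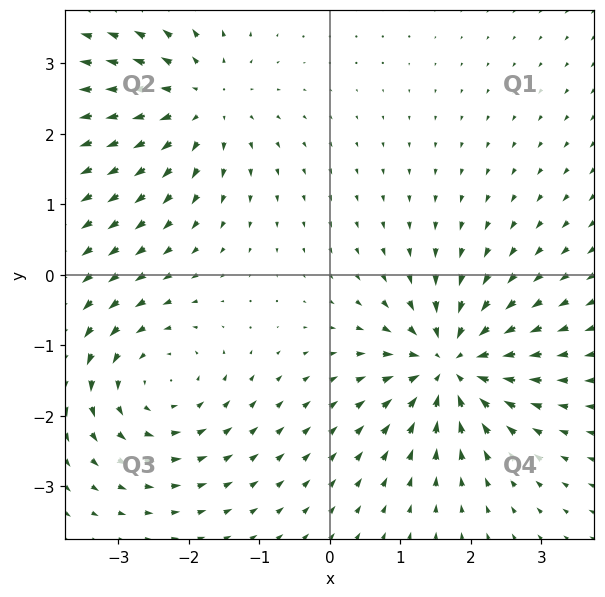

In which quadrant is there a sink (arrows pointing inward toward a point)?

The sink sits at approximately (1.7, -1.3), which lies in quadrant Q4. The divergence there is about -6, negative as expected for a sink.

Q4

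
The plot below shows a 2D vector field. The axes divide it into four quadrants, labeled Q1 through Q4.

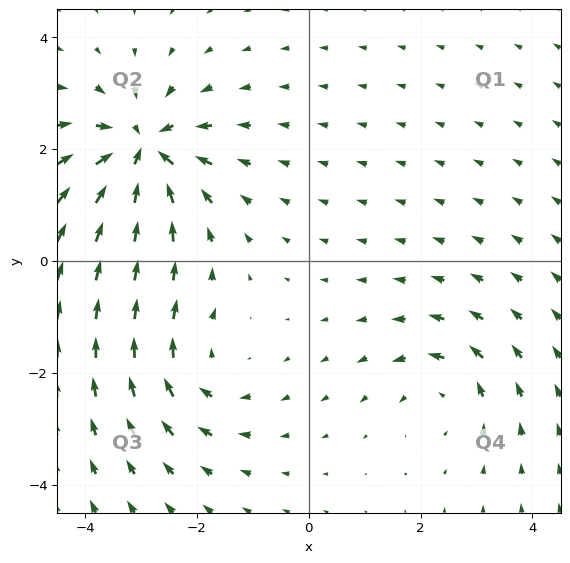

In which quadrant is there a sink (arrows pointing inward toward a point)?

The sink sits at approximately (-3.0, 2.0), which lies in quadrant Q2. The divergence there is about -6, negative as expected for a sink.

Q2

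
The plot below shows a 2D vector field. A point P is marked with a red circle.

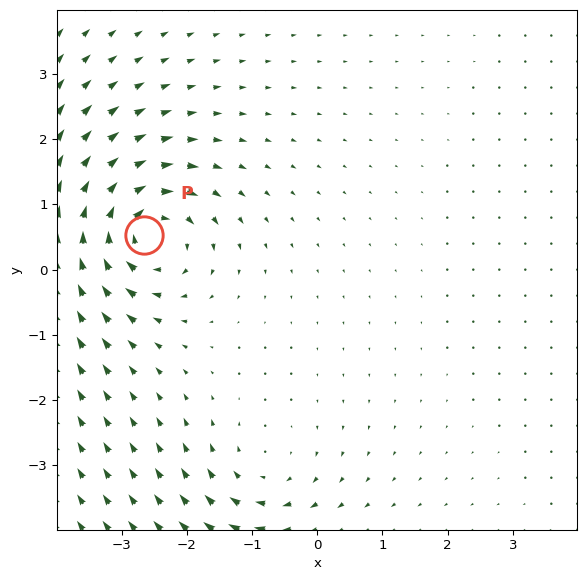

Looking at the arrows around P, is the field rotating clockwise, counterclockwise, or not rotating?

Near P at (-2.7, 0.5) the arrows circulate clockwise. The curl (z-component) there is about -7; negative curl means clockwise rotation.

clockwise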